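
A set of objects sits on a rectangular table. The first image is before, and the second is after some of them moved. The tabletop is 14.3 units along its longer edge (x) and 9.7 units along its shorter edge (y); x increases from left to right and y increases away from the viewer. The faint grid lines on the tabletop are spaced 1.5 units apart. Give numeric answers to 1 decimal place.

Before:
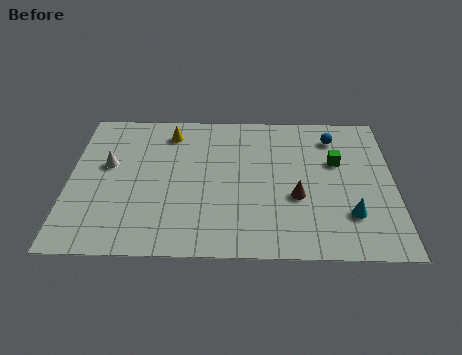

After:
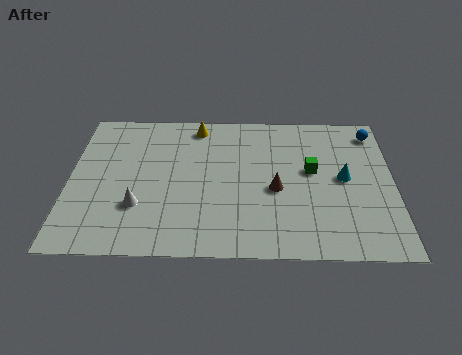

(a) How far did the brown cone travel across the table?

1.0

The brown cone moved from about (10.0, 3.7) to (9.1, 4.2), a distance of √(0.9² + 0.5²) ≈ 1.0.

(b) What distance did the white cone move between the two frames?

3.0

From (1.7, 5.7) to (3.1, 3.0), the white cone covered √(1.4² + 2.7²) ≈ 3.0 units.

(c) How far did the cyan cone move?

2.4

The cyan cone moved from about (12.3, 2.6) to (12.1, 5.0), a distance of √(0.2² + 2.4²) ≈ 2.4.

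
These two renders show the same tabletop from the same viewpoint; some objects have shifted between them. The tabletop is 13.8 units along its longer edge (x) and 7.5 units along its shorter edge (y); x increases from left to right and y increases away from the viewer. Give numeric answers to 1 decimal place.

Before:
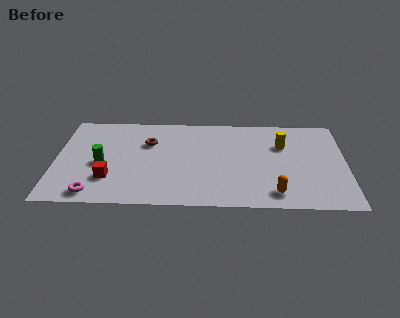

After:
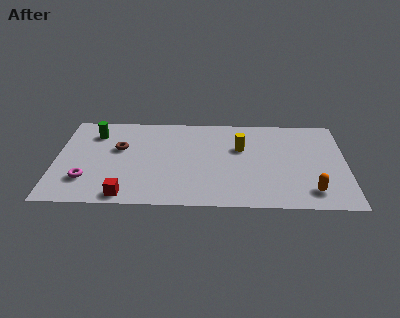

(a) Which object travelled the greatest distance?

the green cylinder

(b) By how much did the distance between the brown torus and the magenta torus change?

-1.9

They were about 4.9 units apart before and 3.0 after — 1.9 units closer together.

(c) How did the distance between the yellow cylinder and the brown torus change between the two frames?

-0.6

The distance was about 6.4 in the first image and 5.8 in the second, so they moved 0.6 units closer together.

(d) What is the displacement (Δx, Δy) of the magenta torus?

(-0.4, 1.1)

The magenta torus was at about (1.9, 0.9) and moved to about (1.5, 2.0).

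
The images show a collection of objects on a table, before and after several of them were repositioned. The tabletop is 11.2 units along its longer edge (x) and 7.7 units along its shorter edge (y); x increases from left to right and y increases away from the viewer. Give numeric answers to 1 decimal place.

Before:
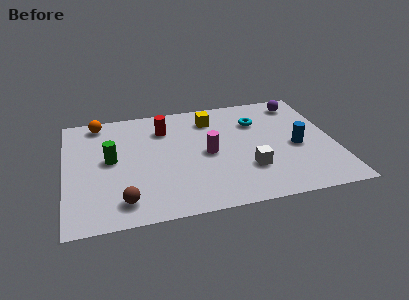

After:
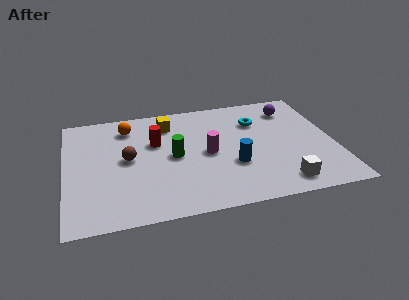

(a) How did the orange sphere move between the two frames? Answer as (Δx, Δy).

(1.2, -0.6)

The orange sphere started near (1.5, 6.8) and ended near (2.7, 6.2).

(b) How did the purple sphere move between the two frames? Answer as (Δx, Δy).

(-0.4, -0.4)

From the two frames, the purple sphere sits at roughly (10.0, 6.5) before and (9.6, 6.1) after.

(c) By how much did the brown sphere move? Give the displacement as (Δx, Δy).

(0.3, 2.7)

The brown sphere started near (2.3, 1.3) and ended near (2.6, 4.0).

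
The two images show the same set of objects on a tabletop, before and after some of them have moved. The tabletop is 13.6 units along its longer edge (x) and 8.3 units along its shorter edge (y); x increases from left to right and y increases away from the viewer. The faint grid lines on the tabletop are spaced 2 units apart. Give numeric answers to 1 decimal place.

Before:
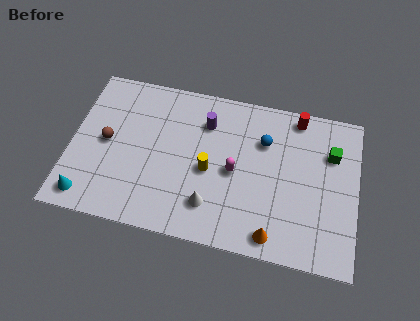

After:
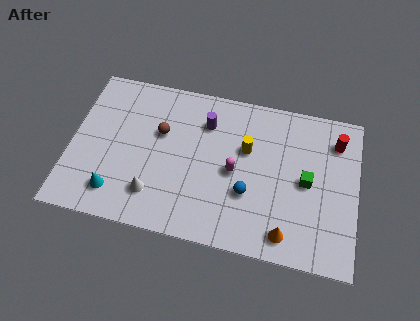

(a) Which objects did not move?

the magenta capsule and the purple cylinder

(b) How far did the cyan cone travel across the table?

1.4

The cyan cone moved from about (1.0, 1.1) to (2.3, 1.6), a distance of √(1.3² + 0.5²) ≈ 1.4.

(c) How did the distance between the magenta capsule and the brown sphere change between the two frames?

-2.3

Before: roughly 6.1 units apart; after: 3.8. That's 2.3 units closer together.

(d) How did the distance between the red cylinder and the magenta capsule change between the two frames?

+0.9

The distance was about 4.5 in the first image and 5.4 in the second, so they moved 0.9 units further apart.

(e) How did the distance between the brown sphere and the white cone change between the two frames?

-2.3

Before: roughly 5.6 units apart; after: 3.3. That's 2.3 units closer together.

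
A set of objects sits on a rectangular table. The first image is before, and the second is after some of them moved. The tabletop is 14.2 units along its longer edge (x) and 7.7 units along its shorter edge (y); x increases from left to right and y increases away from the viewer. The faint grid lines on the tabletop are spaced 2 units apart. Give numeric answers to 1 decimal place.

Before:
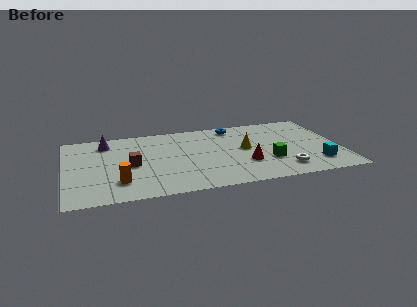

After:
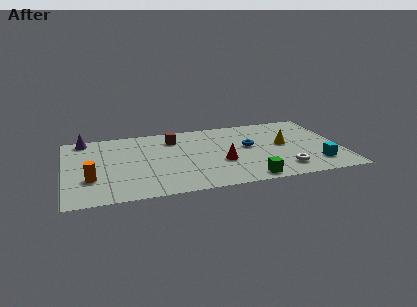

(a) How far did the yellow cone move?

2.0

The yellow cone was near (9.3, 4.1) before and (11.3, 4.1) after, so it travelled √(2.0² + 0.0²) ≈ 2.0 units.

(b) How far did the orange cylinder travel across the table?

1.5

The orange cylinder moved from about (2.7, 1.9) to (1.3, 2.5), a distance of √(1.4² + 0.6²) ≈ 1.5.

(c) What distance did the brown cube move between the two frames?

3.3

The brown cube moved from about (3.4, 3.6) to (5.7, 6.0), a distance of √(2.3² + 2.4²) ≈ 3.3.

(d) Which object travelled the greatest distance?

the brown cube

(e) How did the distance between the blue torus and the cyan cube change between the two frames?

-2.1

Before: roughly 6.3 units apart; after: 4.2. That's 2.1 units closer together.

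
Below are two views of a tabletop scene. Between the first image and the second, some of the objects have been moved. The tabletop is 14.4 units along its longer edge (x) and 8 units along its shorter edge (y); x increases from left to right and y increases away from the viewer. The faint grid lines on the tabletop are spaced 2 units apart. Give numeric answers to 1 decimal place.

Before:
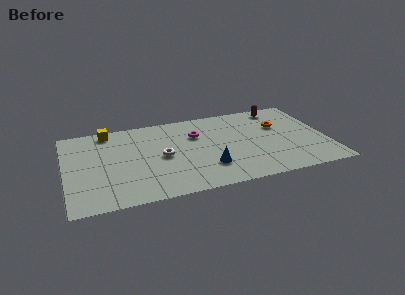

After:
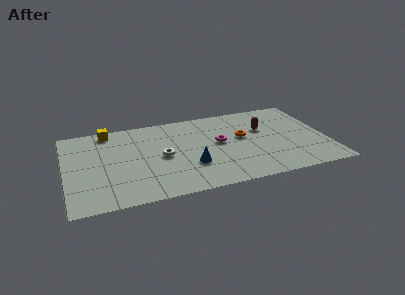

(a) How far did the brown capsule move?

2.2

The brown capsule was near (12.1, 7.0) before and (11.0, 5.1) after, so it travelled √(1.1² + 1.9²) ≈ 2.2 units.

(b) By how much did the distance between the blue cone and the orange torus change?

-1.6

Before: roughly 5.2 units apart; after: 3.6. That's 1.6 units closer together.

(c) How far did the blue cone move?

1.0

The blue cone moved from about (7.7, 2.2) to (6.8, 2.6), a distance of √(0.9² + 0.4²) ≈ 1.0.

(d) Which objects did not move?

the yellow cube and the white torus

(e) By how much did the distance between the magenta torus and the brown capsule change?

-2.4

The distance was about 5.0 in the first image and 2.6 in the second, so they moved 2.4 units closer together.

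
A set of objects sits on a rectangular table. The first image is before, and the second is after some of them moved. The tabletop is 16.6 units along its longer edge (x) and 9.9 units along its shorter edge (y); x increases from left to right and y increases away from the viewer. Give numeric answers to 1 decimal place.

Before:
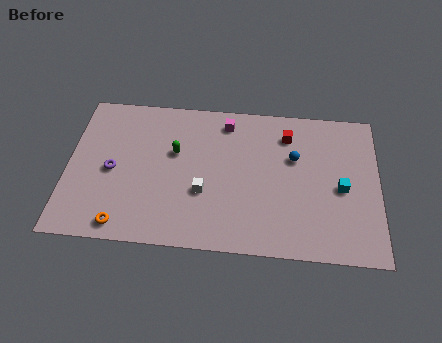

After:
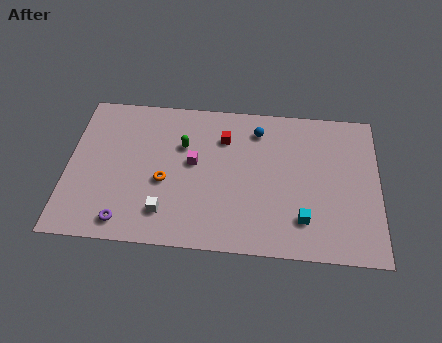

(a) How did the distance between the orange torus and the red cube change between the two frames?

-6.4

They were about 10.9 units apart before and 4.5 after — 6.4 units closer together.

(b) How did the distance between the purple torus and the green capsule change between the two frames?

+2.4

They were about 3.6 units apart before and 6.0 after — 2.4 units further apart.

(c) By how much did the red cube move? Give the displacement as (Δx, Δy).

(-3.4, -0.5)

The red cube was at about (11.7, 7.8) and moved to about (8.3, 7.3).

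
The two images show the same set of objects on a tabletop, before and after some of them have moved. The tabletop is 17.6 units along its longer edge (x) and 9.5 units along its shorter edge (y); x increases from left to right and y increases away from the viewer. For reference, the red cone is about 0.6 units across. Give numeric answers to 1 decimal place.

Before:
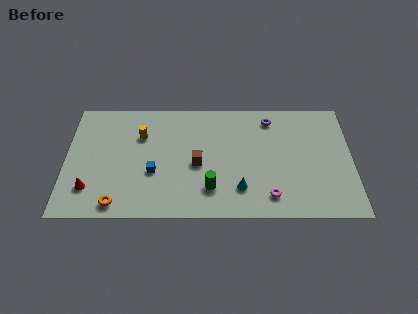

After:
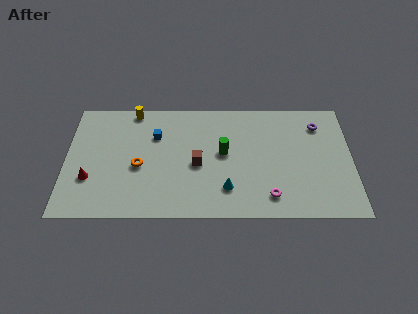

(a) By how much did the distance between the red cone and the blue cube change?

+1.2

The distance was about 4.1 in the first image and 5.3 in the second, so they moved 1.2 units further apart.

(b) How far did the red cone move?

0.8

From (1.5, 2.3) to (1.5, 3.1), the red cone covered √(0.0² + 0.8²) ≈ 0.8 units.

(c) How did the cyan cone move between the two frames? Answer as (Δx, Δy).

(-0.8, 0.0)

From the two frames, the cyan cone sits at roughly (10.7, 2.3) before and (9.9, 2.3) after.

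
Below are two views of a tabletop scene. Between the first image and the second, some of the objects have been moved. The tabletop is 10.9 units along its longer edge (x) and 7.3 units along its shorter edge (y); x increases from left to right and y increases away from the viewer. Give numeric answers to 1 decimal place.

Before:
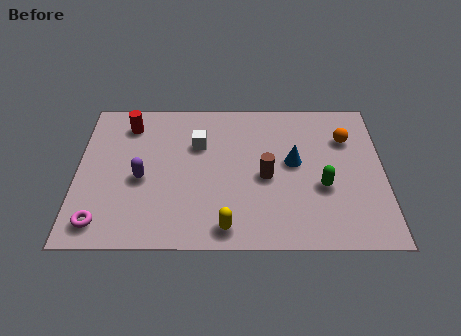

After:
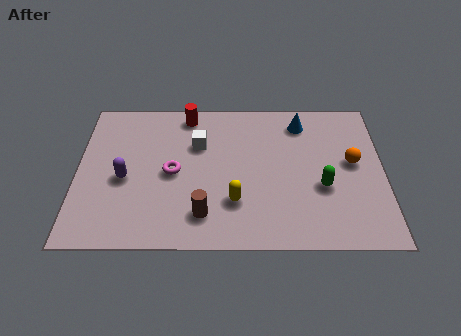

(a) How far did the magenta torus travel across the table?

3.5

The magenta torus was near (0.9, 1.1) before and (3.4, 3.5) after, so it travelled √(2.5² + 2.4²) ≈ 3.5 units.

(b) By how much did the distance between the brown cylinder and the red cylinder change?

-0.6

The distance was about 5.5 in the first image and 4.9 in the second, so they moved 0.6 units closer together.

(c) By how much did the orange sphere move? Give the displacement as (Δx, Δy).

(0.2, -1.2)

The orange sphere was at about (9.6, 5.2) and moved to about (9.8, 4.0).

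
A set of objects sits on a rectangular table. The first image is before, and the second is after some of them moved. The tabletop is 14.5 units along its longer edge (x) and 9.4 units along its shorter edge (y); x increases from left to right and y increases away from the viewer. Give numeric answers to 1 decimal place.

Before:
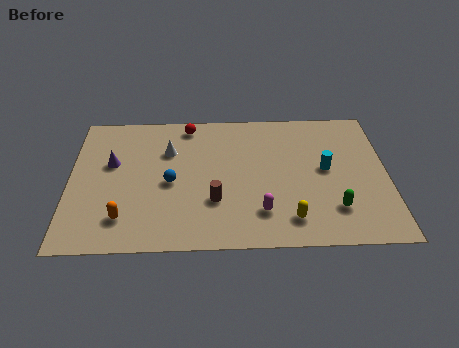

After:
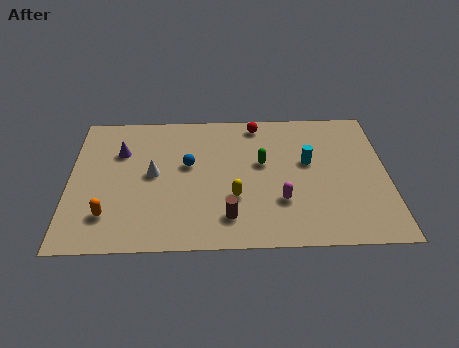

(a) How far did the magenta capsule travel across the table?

1.1

From (8.7, 2.2) to (9.6, 2.9), the magenta capsule covered √(0.9² + 0.7²) ≈ 1.1 units.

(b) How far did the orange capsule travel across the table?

0.7

The orange capsule was near (2.5, 2.0) before and (1.8, 2.2) after, so it travelled √(0.7² + 0.2²) ≈ 0.7 units.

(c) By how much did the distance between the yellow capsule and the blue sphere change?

-2.9

The distance was about 6.0 in the first image and 3.1 in the second, so they moved 2.9 units closer together.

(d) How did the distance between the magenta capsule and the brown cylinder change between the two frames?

+0.4

The distance was about 2.2 in the first image and 2.6 in the second, so they moved 0.4 units further apart.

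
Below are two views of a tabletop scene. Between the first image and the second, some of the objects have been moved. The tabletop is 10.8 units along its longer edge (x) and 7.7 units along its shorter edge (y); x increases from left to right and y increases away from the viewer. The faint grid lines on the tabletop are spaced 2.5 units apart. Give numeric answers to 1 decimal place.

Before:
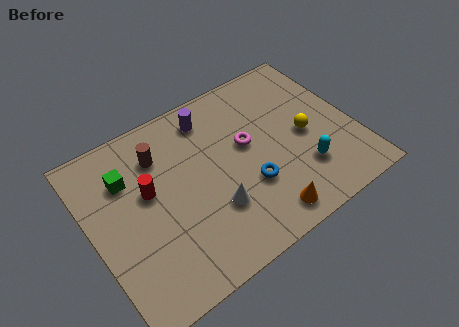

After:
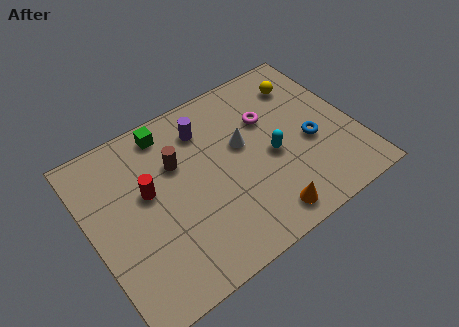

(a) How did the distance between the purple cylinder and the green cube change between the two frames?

-2.1

The distance was about 3.7 in the first image and 1.6 in the second, so they moved 2.1 units closer together.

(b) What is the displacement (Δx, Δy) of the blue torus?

(2.7, 0.6)

The blue torus was at about (6.2, 2.6) and moved to about (8.9, 3.2).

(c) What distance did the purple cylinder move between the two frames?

0.5

The purple cylinder was near (5.3, 6.4) before and (5.0, 6.0) after, so it travelled √(0.3² + 0.4²) ≈ 0.5 units.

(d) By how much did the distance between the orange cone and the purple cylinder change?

-0.3

The distance was about 5.5 in the first image and 5.2 in the second, so they moved 0.3 units closer together.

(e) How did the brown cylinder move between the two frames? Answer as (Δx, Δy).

(0.6, -0.7)

From the two frames, the brown cylinder sits at roughly (3.1, 5.8) before and (3.7, 5.1) after.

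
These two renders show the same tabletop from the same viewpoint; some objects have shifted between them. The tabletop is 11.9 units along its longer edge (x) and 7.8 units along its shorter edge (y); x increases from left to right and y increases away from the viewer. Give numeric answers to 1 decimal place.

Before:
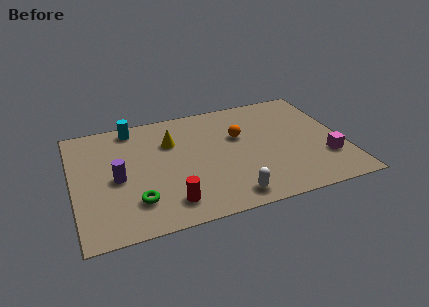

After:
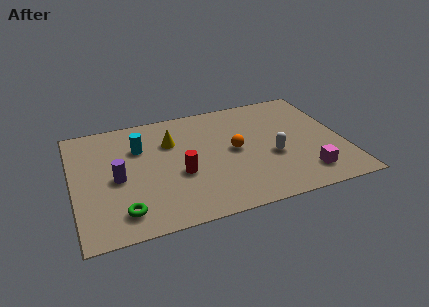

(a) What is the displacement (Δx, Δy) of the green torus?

(-0.6, -0.5)

The green torus started near (2.6, 1.9) and ended near (2.0, 1.4).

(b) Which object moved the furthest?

the white capsule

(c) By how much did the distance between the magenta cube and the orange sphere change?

-0.6

The distance was about 4.4 in the first image and 3.8 in the second, so they moved 0.6 units closer together.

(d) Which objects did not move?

the purple cylinder and the yellow cone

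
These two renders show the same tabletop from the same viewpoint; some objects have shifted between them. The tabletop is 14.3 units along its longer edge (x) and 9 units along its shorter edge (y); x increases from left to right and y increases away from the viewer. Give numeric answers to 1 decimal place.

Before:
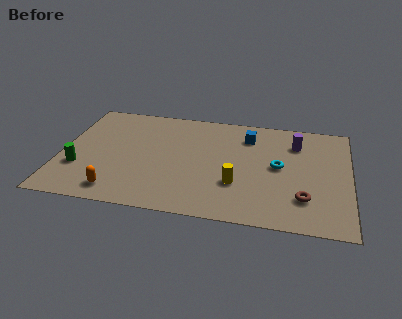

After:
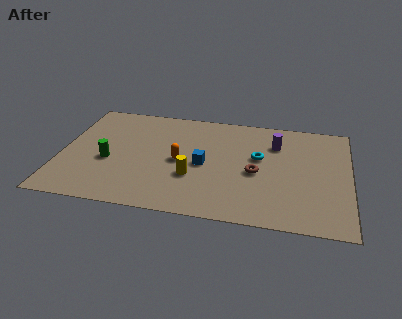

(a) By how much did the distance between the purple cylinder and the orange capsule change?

-5.0

Before: roughly 10.2 units apart; after: 5.2. That's 5.0 units closer together.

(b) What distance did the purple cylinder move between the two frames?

1.0

The purple cylinder moved from about (11.6, 6.8) to (10.6, 6.6), a distance of √(1.0² + 0.2²) ≈ 1.0.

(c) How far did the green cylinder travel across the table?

1.6

The green cylinder moved from about (1.0, 2.9) to (2.4, 3.7), a distance of √(1.4² + 0.8²) ≈ 1.6.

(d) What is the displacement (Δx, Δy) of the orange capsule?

(2.9, 3.0)

The orange capsule started near (3.0, 1.3) and ended near (5.9, 4.3).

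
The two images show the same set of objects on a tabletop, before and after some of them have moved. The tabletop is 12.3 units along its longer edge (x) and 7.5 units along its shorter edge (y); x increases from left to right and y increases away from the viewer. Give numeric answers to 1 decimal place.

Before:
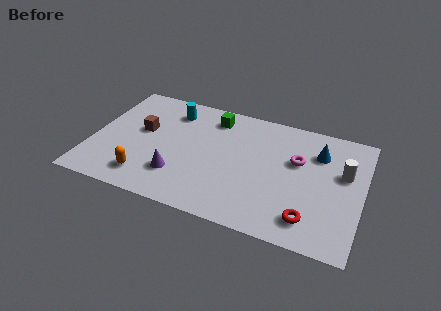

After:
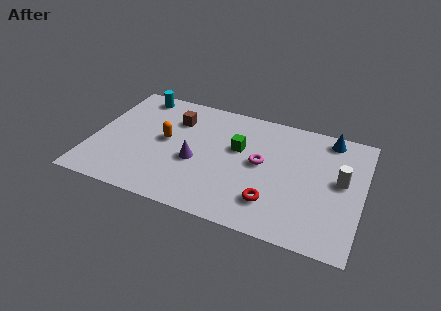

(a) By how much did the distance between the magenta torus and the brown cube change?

-2.7

Before: roughly 7.1 units apart; after: 4.4. That's 2.7 units closer together.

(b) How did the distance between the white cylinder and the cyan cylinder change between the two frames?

+1.8

They were about 8.1 units apart before and 9.9 after — 1.8 units further apart.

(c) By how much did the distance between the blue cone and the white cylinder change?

+1.1

The distance was about 1.5 in the first image and 2.6 in the second, so they moved 1.1 units further apart.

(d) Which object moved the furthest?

the orange capsule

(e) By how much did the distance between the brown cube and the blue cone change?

-1.0

The distance was about 8.1 in the first image and 7.1 in the second, so they moved 1.0 units closer together.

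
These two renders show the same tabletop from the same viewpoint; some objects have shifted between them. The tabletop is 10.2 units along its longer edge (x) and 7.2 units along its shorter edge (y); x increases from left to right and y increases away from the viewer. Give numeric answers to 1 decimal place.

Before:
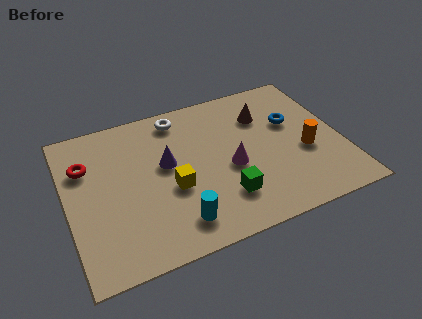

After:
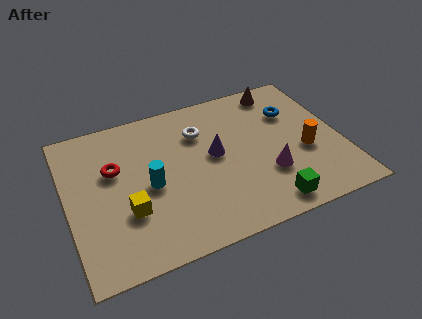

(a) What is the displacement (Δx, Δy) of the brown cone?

(0.8, 1.1)

From the two frames, the brown cone sits at roughly (7.5, 5.2) before and (8.3, 6.3) after.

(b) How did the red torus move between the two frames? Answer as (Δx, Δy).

(1.0, -0.5)

From the two frames, the red torus sits at roughly (0.8, 5.0) before and (1.8, 4.5) after.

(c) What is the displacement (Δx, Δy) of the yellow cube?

(-1.7, -0.5)

From the two frames, the yellow cube sits at roughly (3.8, 2.9) before and (2.1, 2.4) after.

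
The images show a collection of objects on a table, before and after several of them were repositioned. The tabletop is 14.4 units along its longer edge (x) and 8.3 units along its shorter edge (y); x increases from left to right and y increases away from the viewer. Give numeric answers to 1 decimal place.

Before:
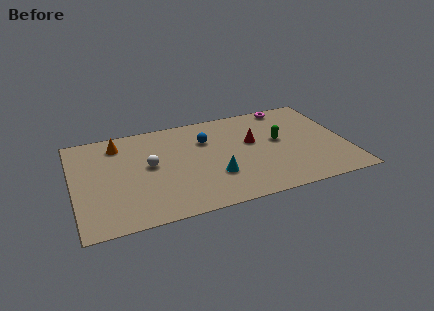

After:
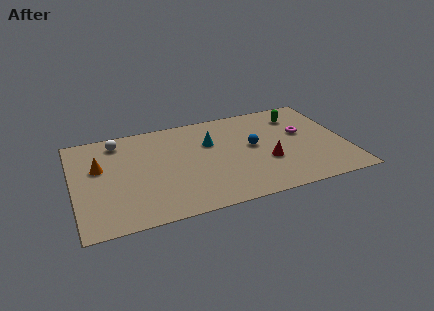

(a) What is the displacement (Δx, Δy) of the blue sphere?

(2.4, -1.3)

The blue sphere started near (7.1, 5.8) and ended near (9.5, 4.5).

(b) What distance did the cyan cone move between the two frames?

2.9

From (7.3, 2.6) to (7.3, 5.5), the cyan cone covered √(0.0² + 2.9²) ≈ 2.9 units.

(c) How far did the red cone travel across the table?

2.0

From (9.5, 4.9) to (10.1, 3.0), the red cone covered √(0.6² + 1.9²) ≈ 2.0 units.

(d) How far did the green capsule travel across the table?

2.2

The green capsule moved from about (10.9, 4.6) to (12.1, 6.5), a distance of √(1.2² + 1.9²) ≈ 2.2.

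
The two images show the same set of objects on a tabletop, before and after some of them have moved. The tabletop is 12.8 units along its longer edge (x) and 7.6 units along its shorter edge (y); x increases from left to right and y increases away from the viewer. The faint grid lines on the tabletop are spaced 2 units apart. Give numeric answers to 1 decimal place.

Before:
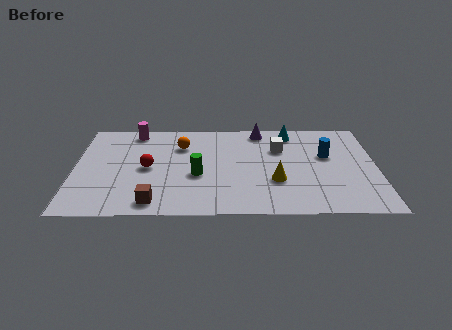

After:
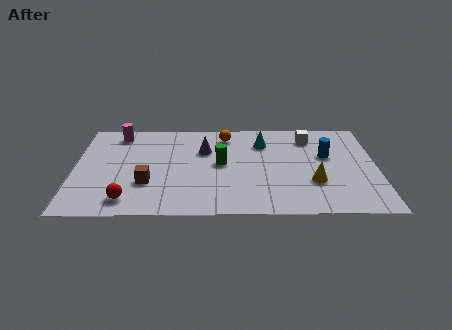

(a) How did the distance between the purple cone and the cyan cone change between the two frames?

+1.3

The distance was about 1.3 in the first image and 2.6 in the second, so they moved 1.3 units further apart.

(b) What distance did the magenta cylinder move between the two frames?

0.7

From (2.5, 6.7) to (1.8, 6.5), the magenta cylinder covered √(0.7² + 0.2²) ≈ 0.7 units.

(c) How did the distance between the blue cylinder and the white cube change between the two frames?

-0.4

They were about 2.1 units apart before and 1.7 after — 0.4 units closer together.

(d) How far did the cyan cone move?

1.4

From (9.2, 6.5) to (8.0, 5.7), the cyan cone covered √(1.2² + 0.8²) ≈ 1.4 units.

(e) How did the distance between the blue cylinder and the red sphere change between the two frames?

+1.4

The distance was about 7.7 in the first image and 9.1 in the second, so they moved 1.4 units further apart.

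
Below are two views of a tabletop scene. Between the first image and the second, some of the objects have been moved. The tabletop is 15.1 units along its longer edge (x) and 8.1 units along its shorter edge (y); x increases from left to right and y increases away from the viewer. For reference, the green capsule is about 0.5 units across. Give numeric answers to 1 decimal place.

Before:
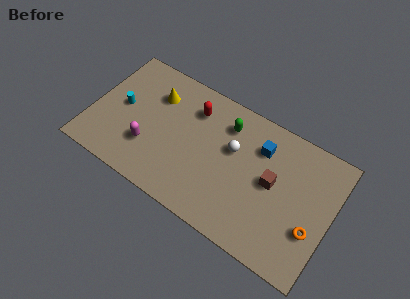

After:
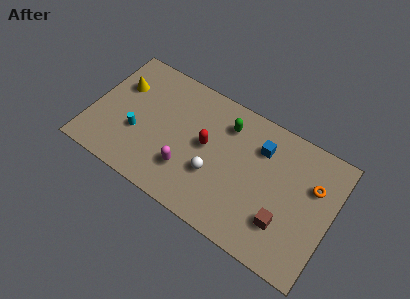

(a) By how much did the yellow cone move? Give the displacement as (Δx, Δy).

(-2.2, -0.4)

The yellow cone was at about (3.7, 5.9) and moved to about (1.5, 5.5).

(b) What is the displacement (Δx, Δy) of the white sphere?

(-0.9, -2.1)

The white sphere was at about (8.8, 5.0) and moved to about (7.9, 2.9).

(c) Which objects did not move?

the blue cube and the green capsule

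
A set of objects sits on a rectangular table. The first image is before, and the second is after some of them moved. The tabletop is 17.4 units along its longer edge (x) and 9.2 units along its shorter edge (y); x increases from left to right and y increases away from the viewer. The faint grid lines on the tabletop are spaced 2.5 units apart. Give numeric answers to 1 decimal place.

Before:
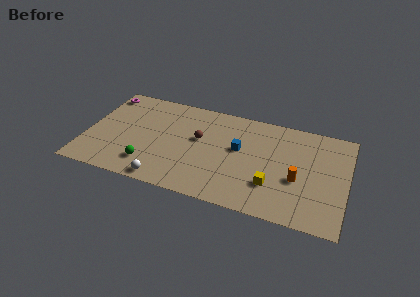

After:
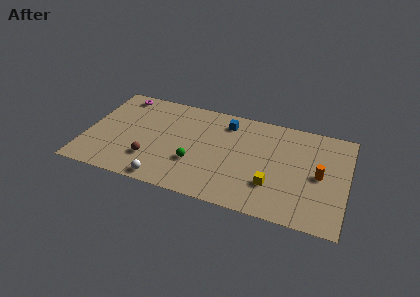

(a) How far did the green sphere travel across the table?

3.2

From (4.4, 2.0) to (7.4, 3.1), the green sphere covered √(3.0² + 1.1²) ≈ 3.2 units.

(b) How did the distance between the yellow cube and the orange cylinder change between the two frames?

+1.6

They were about 1.9 units apart before and 3.5 after — 1.6 units further apart.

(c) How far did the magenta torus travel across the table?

1.1

The magenta torus moved from about (0.8, 7.9) to (1.9, 8.1), a distance of √(1.1² + 0.2²) ≈ 1.1.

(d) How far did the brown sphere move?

4.2

The brown sphere was near (7.5, 5.4) before and (4.5, 2.5) after, so it travelled √(3.0² + 2.9²) ≈ 4.2 units.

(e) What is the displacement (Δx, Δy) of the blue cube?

(-1.0, 2.2)

From the two frames, the blue cube sits at roughly (10.2, 5.3) before and (9.2, 7.5) after.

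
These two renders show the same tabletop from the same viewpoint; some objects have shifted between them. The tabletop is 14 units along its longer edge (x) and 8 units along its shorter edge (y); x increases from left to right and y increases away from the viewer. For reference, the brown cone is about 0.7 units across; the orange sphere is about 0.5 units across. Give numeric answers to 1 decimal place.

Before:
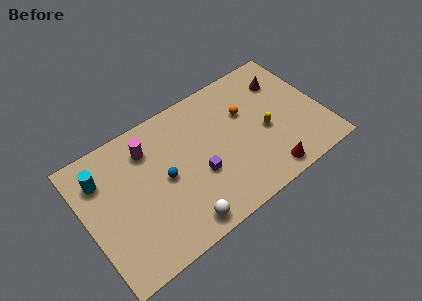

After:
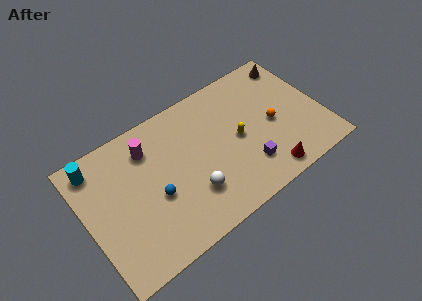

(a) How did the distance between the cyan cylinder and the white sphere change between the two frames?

+0.4

Before: roughly 6.3 units apart; after: 6.7. That's 0.4 units further apart.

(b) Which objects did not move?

the magenta cylinder and the red cone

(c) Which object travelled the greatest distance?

the purple cube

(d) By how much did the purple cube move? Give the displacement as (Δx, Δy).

(2.7, -1.1)

The purple cube was at about (6.5, 3.1) and moved to about (9.2, 2.0).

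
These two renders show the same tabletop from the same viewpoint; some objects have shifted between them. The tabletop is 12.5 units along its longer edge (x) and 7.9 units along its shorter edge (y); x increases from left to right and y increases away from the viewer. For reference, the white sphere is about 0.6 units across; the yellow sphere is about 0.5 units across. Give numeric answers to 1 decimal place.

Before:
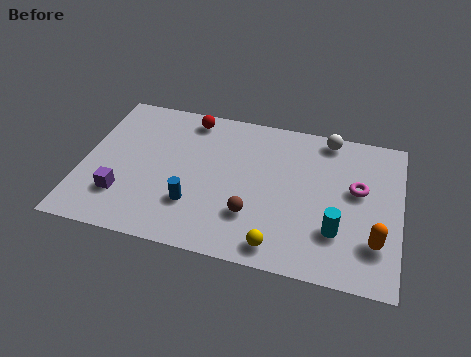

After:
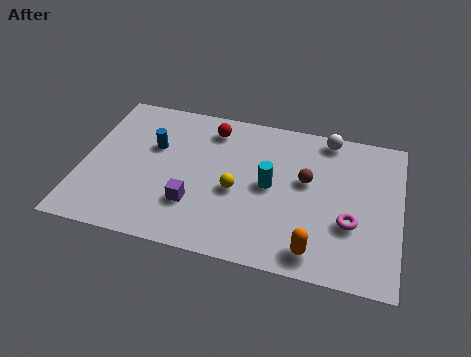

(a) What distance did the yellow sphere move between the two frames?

3.0

The yellow sphere moved from about (7.9, 1.0) to (6.1, 3.4), a distance of √(1.8² + 2.4²) ≈ 3.0.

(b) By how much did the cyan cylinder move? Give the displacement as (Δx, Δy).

(-2.7, 1.7)

The cyan cylinder was at about (10.1, 2.3) and moved to about (7.4, 4.0).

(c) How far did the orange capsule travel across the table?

2.5

The orange capsule moved from about (11.6, 2.1) to (9.3, 1.1), a distance of √(2.3² + 1.0²) ≈ 2.5.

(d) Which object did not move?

the white sphere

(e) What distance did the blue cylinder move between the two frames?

3.2

The blue cylinder moved from about (4.5, 2.3) to (2.7, 5.0), a distance of √(1.8² + 2.7²) ≈ 3.2.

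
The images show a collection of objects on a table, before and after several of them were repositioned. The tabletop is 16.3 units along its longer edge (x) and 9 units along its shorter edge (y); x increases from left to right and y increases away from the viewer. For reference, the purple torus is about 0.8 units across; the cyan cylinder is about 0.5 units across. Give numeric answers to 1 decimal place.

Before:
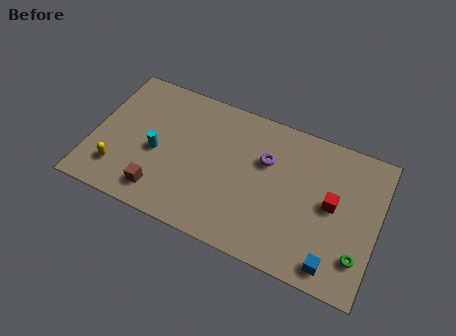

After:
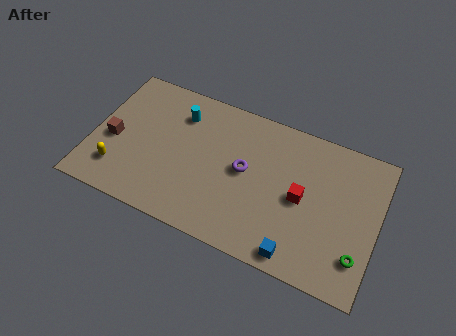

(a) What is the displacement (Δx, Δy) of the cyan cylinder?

(1.0, 2.9)

The cyan cylinder was at about (3.7, 4.0) and moved to about (4.7, 6.9).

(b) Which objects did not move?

the yellow capsule and the green torus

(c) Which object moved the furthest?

the brown cube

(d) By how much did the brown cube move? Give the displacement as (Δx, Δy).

(-3.0, 2.3)

From the two frames, the brown cube sits at roughly (4.2, 1.6) before and (1.2, 3.9) after.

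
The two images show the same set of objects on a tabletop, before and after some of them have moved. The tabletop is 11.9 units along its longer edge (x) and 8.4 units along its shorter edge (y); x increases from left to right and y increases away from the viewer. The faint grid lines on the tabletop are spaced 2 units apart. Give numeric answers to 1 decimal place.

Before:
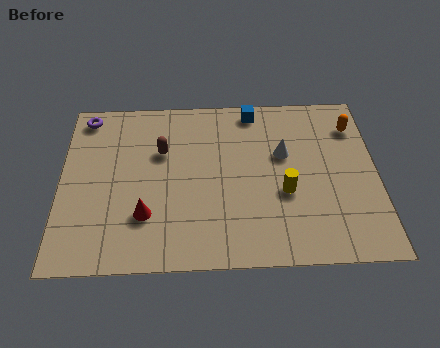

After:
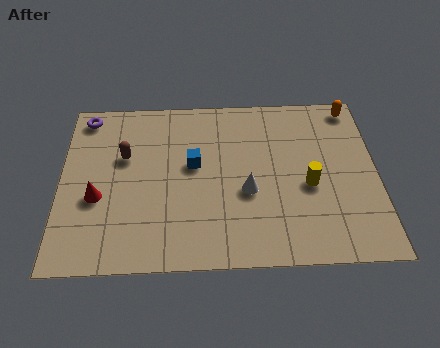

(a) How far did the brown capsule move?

1.4

From (3.8, 5.5) to (2.4, 5.3), the brown capsule covered √(1.4² + 0.2²) ≈ 1.4 units.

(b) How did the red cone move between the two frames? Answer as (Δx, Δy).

(-1.8, 0.9)

From the two frames, the red cone sits at roughly (3.2, 2.4) before and (1.4, 3.3) after.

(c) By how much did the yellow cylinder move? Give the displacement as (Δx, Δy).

(0.9, 0.3)

The yellow cylinder was at about (8.4, 3.3) and moved to about (9.3, 3.6).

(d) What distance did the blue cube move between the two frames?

3.5

From (7.3, 7.5) to (5.0, 4.8), the blue cube covered √(2.3² + 2.7²) ≈ 3.5 units.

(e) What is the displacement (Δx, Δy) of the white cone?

(-1.4, -1.8)

The white cone started near (8.4, 5.2) and ended near (7.0, 3.4).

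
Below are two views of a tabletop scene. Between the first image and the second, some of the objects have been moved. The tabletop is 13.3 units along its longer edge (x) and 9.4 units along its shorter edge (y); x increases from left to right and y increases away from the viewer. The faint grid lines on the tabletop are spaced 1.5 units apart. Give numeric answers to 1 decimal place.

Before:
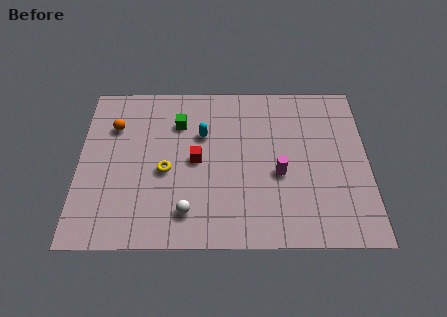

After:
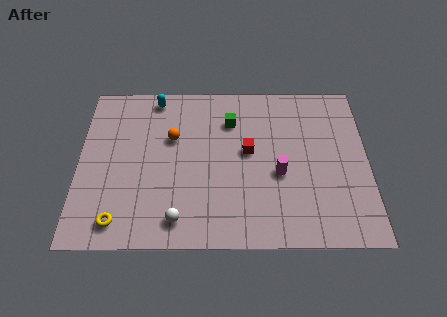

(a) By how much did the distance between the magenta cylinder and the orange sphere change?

-2.8

They were about 8.1 units apart before and 5.3 after — 2.8 units closer together.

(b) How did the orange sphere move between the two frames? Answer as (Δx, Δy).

(2.7, -0.7)

The orange sphere was at about (1.6, 6.7) and moved to about (4.3, 6.0).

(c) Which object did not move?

the magenta cylinder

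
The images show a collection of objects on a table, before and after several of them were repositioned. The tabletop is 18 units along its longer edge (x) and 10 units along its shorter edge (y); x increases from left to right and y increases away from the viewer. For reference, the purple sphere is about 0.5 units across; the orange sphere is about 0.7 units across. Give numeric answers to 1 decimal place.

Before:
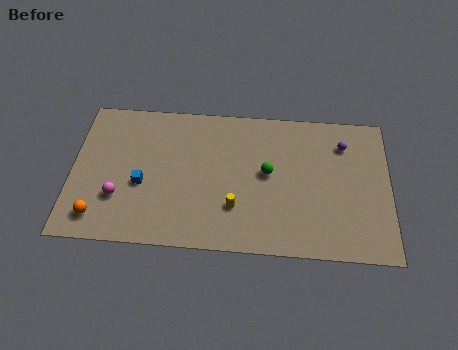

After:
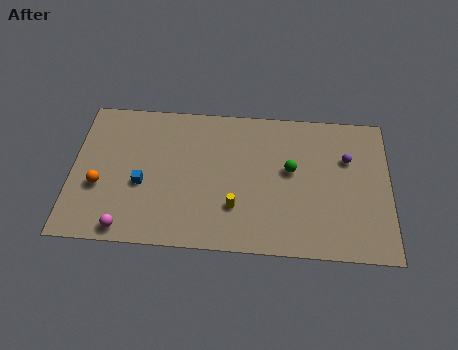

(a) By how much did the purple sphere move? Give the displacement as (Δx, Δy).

(0.2, -1.0)

The purple sphere started near (15.4, 7.7) and ended near (15.6, 6.7).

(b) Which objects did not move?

the yellow cylinder and the blue cube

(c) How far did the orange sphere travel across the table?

2.1

The orange sphere moved from about (1.6, 1.7) to (1.6, 3.8), a distance of √(0.0² + 2.1²) ≈ 2.1.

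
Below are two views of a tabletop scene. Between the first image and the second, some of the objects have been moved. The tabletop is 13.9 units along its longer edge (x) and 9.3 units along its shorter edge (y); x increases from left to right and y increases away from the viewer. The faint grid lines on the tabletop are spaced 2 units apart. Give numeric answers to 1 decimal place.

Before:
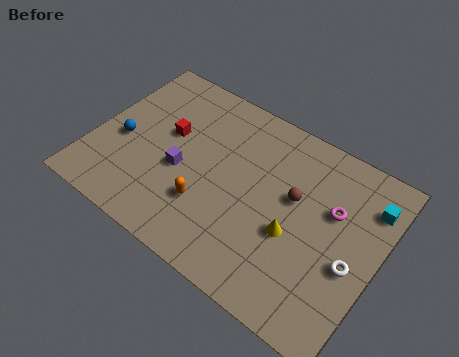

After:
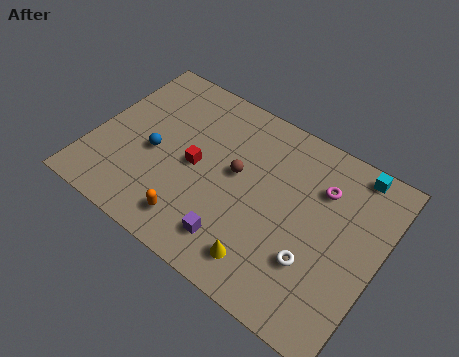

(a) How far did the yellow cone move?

2.3

The yellow cone moved from about (10.0, 3.7) to (9.0, 1.6), a distance of √(1.0² + 2.1²) ≈ 2.3.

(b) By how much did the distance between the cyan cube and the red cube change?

-1.7

The distance was about 9.8 in the first image and 8.1 in the second, so they moved 1.7 units closer together.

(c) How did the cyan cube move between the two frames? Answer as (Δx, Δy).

(-1.0, 1.3)

From the two frames, the cyan cube sits at roughly (13.1, 7.1) before and (12.1, 8.4) after.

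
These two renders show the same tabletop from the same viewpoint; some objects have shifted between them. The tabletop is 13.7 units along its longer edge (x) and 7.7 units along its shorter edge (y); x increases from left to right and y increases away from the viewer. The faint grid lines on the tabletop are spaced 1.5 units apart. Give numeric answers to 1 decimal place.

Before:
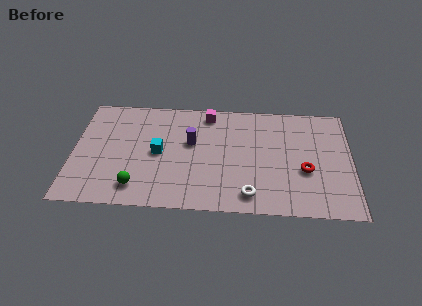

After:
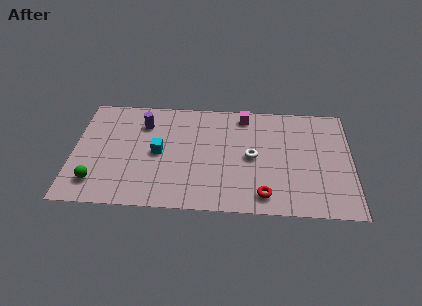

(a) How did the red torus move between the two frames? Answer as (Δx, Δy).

(-2.0, -1.8)

From the two frames, the red torus sits at roughly (11.4, 3.0) before and (9.4, 1.2) after.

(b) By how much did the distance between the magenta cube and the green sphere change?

+2.5

They were about 6.3 units apart before and 8.8 after — 2.5 units further apart.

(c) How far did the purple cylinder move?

2.7

The purple cylinder moved from about (5.8, 4.6) to (3.4, 5.8), a distance of √(2.4² + 1.2²) ≈ 2.7.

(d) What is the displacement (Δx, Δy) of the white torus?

(0.1, 2.6)

The white torus was at about (8.7, 1.2) and moved to about (8.8, 3.8).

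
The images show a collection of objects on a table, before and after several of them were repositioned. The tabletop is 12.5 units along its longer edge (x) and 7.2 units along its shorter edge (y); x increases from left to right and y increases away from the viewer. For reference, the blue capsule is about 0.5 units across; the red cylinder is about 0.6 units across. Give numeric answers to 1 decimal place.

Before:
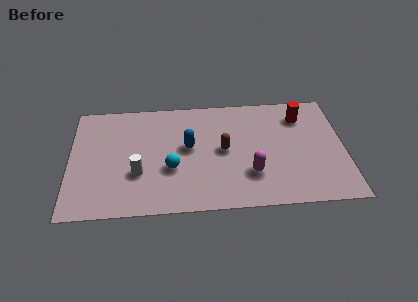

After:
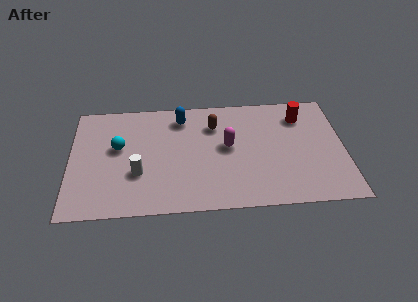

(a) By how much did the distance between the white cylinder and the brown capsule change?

+0.4

The distance was about 4.1 in the first image and 4.5 in the second, so they moved 0.4 units further apart.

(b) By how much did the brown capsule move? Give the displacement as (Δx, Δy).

(-0.4, 1.6)

The brown capsule was at about (7.0, 3.7) and moved to about (6.6, 5.3).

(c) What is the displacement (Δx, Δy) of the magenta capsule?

(-1.0, 1.8)

From the two frames, the magenta capsule sits at roughly (8.2, 2.1) before and (7.2, 3.9) after.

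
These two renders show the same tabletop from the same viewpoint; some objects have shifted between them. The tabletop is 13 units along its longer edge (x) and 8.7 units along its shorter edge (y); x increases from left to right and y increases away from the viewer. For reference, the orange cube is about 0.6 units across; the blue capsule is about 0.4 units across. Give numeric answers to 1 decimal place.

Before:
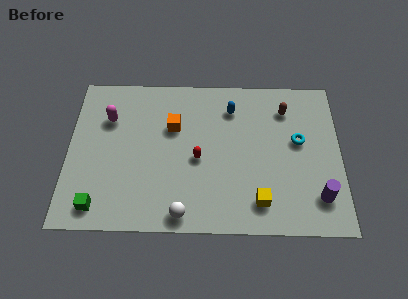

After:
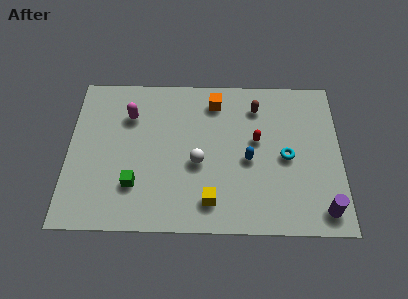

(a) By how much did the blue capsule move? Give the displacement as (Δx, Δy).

(0.8, -2.9)

The blue capsule was at about (7.8, 6.8) and moved to about (8.6, 3.9).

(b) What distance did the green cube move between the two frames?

2.1

From (1.5, 1.2) to (3.2, 2.4), the green cube covered √(1.7² + 1.2²) ≈ 2.1 units.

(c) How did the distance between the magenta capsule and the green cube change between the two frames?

-1.0

The distance was about 4.9 in the first image and 3.9 in the second, so they moved 1.0 units closer together.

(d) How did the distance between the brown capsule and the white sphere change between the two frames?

-3.4

The distance was about 7.7 in the first image and 4.3 in the second, so they moved 3.4 units closer together.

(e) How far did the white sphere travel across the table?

2.9

The white sphere moved from about (5.5, 0.9) to (6.2, 3.7), a distance of √(0.7² + 2.8²) ≈ 2.9.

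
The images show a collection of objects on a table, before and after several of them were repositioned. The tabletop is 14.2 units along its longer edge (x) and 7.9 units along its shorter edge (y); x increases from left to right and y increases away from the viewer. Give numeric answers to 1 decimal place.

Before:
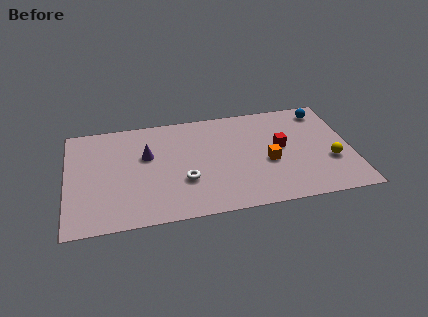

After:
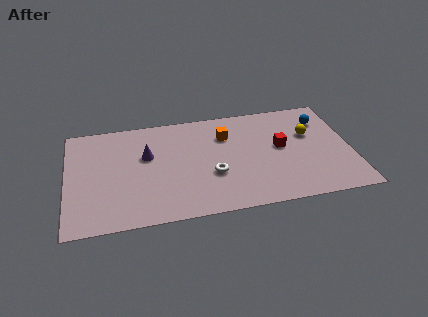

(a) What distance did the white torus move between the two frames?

1.4

The white torus was near (5.8, 2.7) before and (7.2, 2.9) after, so it travelled √(1.4² + 0.2²) ≈ 1.4 units.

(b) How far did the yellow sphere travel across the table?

2.4

The yellow sphere moved from about (13.1, 2.8) to (12.2, 5.0), a distance of √(0.9² + 2.2²) ≈ 2.4.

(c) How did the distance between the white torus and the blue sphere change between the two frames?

-1.7

They were about 8.2 units apart before and 6.5 after — 1.7 units closer together.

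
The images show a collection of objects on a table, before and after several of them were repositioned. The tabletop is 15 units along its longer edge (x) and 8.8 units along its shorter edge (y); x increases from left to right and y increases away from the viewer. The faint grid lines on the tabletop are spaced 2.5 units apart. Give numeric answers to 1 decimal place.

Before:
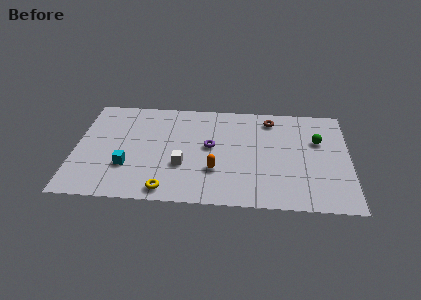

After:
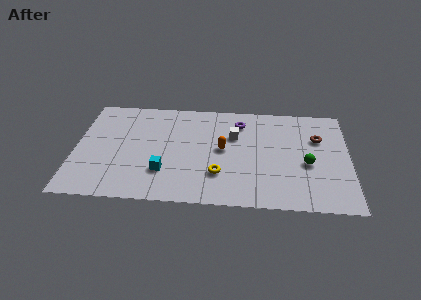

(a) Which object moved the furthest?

the white cube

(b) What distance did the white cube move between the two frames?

3.9

From (5.9, 3.1) to (8.7, 5.8), the white cube covered √(2.8² + 2.7²) ≈ 3.9 units.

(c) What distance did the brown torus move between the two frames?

3.0

The brown torus was near (10.7, 7.4) before and (13.3, 5.9) after, so it travelled √(2.6² + 1.5²) ≈ 3.0 units.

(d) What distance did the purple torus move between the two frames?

2.7

The purple torus was near (7.4, 4.8) before and (9.0, 7.0) after, so it travelled √(1.6² + 2.2²) ≈ 2.7 units.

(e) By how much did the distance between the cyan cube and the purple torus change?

+1.2

They were about 4.9 units apart before and 6.1 after — 1.2 units further apart.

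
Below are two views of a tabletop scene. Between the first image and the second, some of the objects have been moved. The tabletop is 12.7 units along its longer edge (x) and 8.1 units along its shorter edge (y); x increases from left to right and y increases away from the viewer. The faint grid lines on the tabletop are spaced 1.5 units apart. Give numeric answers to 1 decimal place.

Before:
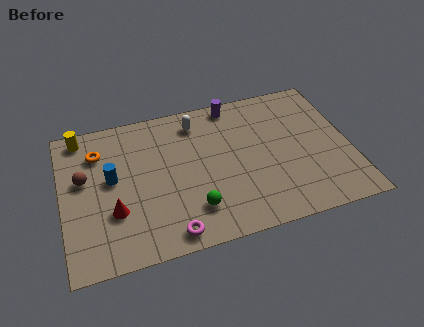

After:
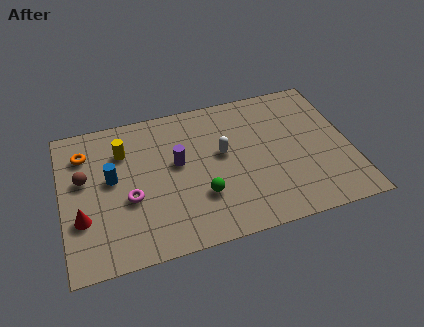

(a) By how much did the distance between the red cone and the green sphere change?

+1.7

The distance was about 3.5 in the first image and 5.2 in the second, so they moved 1.7 units further apart.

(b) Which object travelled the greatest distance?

the purple cylinder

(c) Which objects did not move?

the blue cylinder and the brown sphere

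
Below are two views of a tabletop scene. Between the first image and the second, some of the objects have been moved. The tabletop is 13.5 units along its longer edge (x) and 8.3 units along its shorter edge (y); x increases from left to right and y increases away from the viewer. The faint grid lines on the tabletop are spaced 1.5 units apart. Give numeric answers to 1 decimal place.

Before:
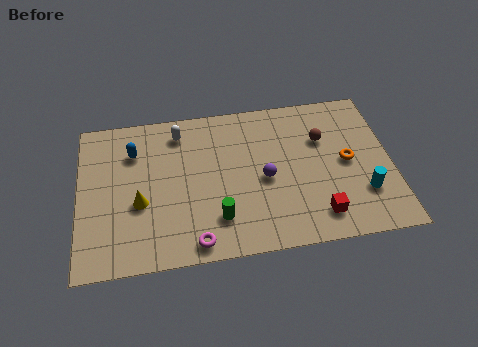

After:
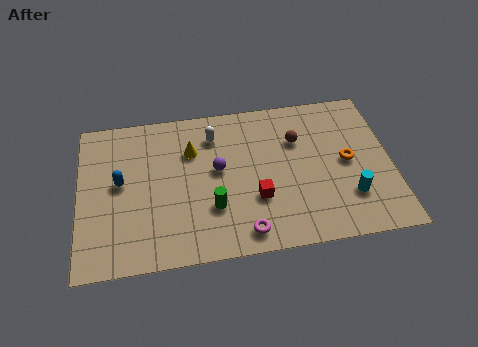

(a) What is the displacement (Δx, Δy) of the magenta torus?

(2.1, 0.2)

From the two frames, the magenta torus sits at roughly (4.9, 0.9) before and (7.0, 1.1) after.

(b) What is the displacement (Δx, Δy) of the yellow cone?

(2.3, 2.5)

From the two frames, the yellow cone sits at roughly (2.6, 3.3) before and (4.9, 5.8) after.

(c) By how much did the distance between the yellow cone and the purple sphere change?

-3.8

The distance was about 5.4 in the first image and 1.6 in the second, so they moved 3.8 units closer together.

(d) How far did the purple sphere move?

2.2

The purple sphere was near (8.0, 3.8) before and (6.0, 4.6) after, so it travelled √(2.0² + 0.8²) ≈ 2.2 units.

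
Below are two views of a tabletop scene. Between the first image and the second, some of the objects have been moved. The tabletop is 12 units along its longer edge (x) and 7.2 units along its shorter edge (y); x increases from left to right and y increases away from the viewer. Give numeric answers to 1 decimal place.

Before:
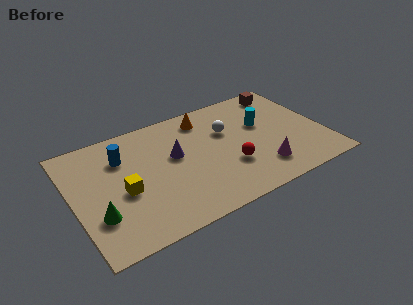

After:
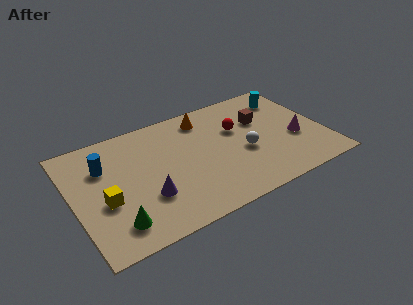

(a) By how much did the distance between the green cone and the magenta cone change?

+1.3

The distance was about 7.7 in the first image and 9.0 in the second, so they moved 1.3 units further apart.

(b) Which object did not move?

the orange cone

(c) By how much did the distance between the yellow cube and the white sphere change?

+1.3

They were about 5.4 units apart before and 6.7 after — 1.3 units further apart.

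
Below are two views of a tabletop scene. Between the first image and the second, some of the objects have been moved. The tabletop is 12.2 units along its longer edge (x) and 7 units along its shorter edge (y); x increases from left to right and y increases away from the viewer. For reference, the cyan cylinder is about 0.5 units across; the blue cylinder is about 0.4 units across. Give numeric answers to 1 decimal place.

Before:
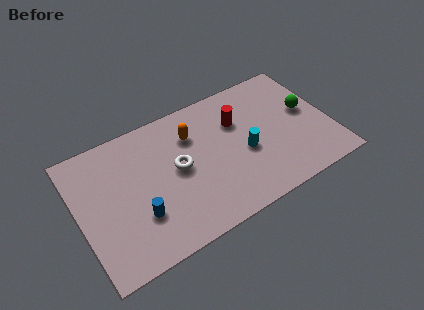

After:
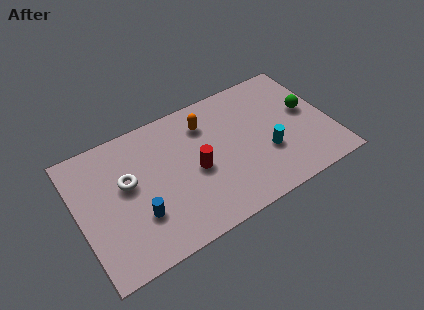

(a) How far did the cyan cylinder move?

1.1

The cyan cylinder was near (8.0, 3.0) before and (9.0, 2.5) after, so it travelled √(1.0² + 0.5²) ≈ 1.1 units.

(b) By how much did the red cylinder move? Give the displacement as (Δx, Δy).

(-2.3, -1.6)

From the two frames, the red cylinder sits at roughly (7.9, 4.8) before and (5.6, 3.2) after.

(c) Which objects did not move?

the blue cylinder and the green sphere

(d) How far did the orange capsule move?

0.8

The orange capsule was near (5.7, 5.1) before and (6.4, 5.4) after, so it travelled √(0.7² + 0.3²) ≈ 0.8 units.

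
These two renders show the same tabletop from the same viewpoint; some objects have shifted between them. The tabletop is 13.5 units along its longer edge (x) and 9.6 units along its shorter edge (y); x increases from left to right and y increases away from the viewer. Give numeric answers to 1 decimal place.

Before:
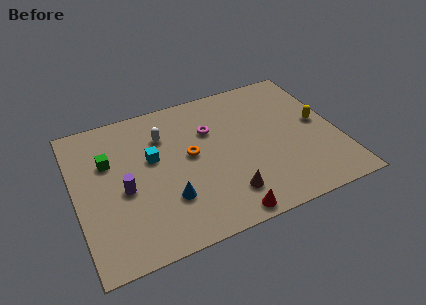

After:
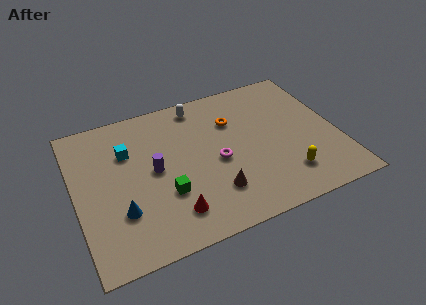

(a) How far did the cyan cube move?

1.5

The cyan cube moved from about (4.0, 5.7) to (2.8, 6.6), a distance of √(1.2² + 0.9²) ≈ 1.5.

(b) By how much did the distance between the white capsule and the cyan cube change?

+2.8

They were about 1.5 units apart before and 4.3 after — 2.8 units further apart.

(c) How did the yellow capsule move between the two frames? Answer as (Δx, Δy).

(-2.1, -2.9)

From the two frames, the yellow capsule sits at roughly (12.6, 5.0) before and (10.5, 2.1) after.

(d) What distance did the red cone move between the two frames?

2.8

From (7.2, 0.8) to (4.6, 1.9), the red cone covered √(2.6² + 1.1²) ≈ 2.8 units.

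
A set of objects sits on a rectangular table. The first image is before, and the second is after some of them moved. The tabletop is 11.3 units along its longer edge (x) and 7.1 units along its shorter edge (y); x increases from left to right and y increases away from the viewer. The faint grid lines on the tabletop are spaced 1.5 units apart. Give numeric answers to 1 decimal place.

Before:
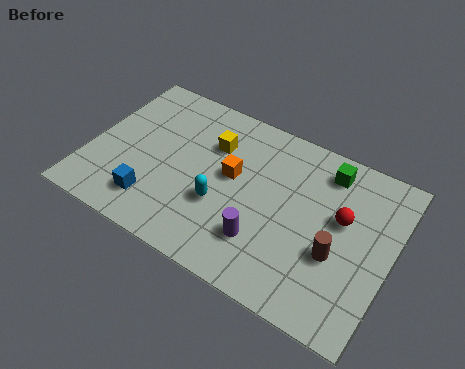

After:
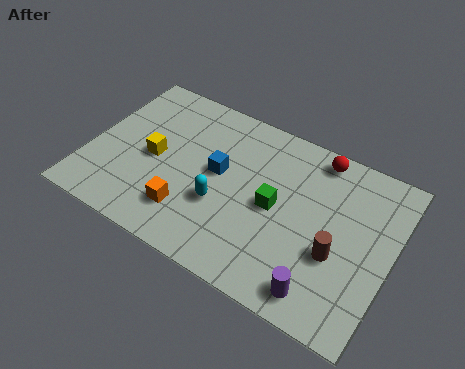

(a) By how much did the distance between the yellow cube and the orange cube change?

+1.0

The distance was about 1.3 in the first image and 2.3 in the second, so they moved 1.0 units further apart.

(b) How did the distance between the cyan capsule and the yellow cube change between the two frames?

+0.3

The distance was about 2.5 in the first image and 2.8 in the second, so they moved 0.3 units further apart.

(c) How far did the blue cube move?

3.2

From (2.7, 1.5) to (4.8, 3.9), the blue cube covered √(2.1² + 2.4²) ≈ 3.2 units.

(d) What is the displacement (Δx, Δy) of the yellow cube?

(-2.0, -1.6)

From the two frames, the yellow cube sits at roughly (4.4, 5.0) before and (2.4, 3.4) after.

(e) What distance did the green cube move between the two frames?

2.9

The green cube was near (8.6, 5.9) before and (7.0, 3.5) after, so it travelled √(1.6² + 2.4²) ≈ 2.9 units.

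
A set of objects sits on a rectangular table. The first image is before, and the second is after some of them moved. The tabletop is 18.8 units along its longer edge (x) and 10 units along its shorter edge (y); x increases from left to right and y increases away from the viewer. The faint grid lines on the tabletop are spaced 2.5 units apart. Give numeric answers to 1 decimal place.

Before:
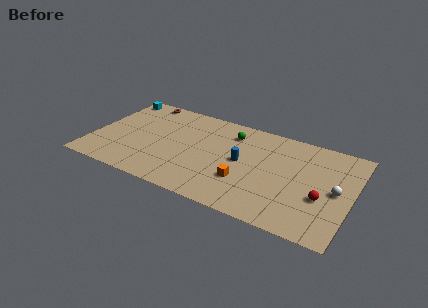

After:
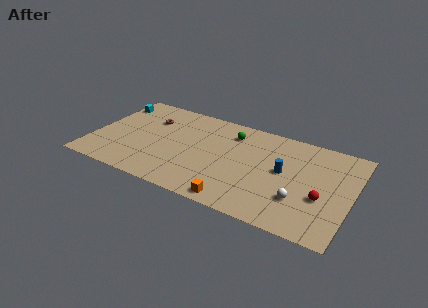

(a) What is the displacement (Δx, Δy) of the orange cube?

(-0.3, -2.2)

The orange cube was at about (11.3, 3.2) and moved to about (11.0, 1.0).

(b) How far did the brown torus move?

2.2

From (2.9, 9.1) to (3.8, 7.1), the brown torus covered √(0.9² + 2.0²) ≈ 2.2 units.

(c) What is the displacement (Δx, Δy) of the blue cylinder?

(3.0, 0.2)

The blue cylinder started near (10.9, 5.2) and ended near (13.9, 5.4).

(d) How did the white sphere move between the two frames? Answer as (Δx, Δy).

(-2.4, -1.9)

The white sphere started near (17.7, 4.9) and ended near (15.3, 3.0).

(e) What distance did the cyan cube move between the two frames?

0.8

From (1.0, 8.8) to (0.8, 8.0), the cyan cube covered √(0.2² + 0.8²) ≈ 0.8 units.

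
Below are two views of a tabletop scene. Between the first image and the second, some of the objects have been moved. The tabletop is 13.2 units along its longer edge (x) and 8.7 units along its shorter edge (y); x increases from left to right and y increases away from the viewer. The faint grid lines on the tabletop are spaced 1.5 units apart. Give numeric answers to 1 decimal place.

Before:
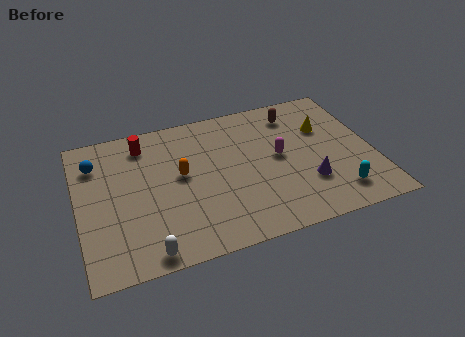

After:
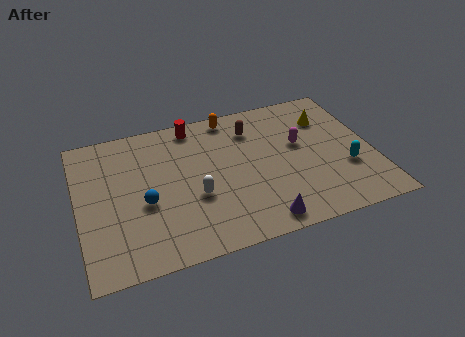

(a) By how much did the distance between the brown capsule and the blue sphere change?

-3.1

They were about 9.1 units apart before and 6.0 after — 3.1 units closer together.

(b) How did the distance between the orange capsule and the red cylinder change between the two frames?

-1.1

Before: roughly 2.8 units apart; after: 1.7. That's 1.1 units closer together.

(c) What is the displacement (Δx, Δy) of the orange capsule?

(2.5, 3.0)

The orange capsule started near (4.6, 4.8) and ended near (7.1, 7.8).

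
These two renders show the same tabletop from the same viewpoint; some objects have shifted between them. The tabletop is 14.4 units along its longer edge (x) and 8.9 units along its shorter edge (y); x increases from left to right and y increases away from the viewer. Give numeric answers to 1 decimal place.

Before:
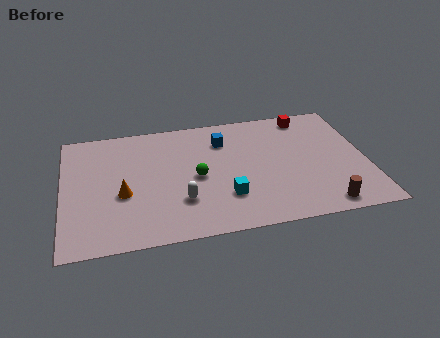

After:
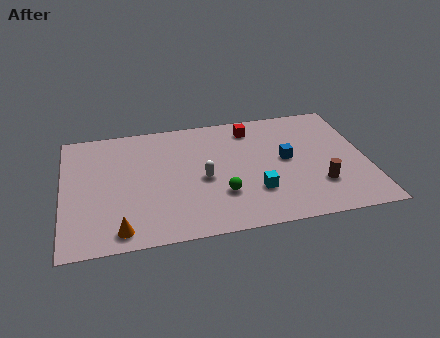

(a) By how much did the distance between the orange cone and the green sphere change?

+1.5

Before: roughly 3.6 units apart; after: 5.1. That's 1.5 units further apart.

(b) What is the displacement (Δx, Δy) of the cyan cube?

(1.4, 0.1)

The cyan cube was at about (7.6, 2.5) and moved to about (9.0, 2.6).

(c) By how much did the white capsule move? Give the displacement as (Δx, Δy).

(1.1, 1.4)

From the two frames, the white capsule sits at roughly (5.5, 2.6) before and (6.6, 4.0) after.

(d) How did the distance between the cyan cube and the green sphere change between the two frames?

-0.5

Before: roughly 2.1 units apart; after: 1.6. That's 0.5 units closer together.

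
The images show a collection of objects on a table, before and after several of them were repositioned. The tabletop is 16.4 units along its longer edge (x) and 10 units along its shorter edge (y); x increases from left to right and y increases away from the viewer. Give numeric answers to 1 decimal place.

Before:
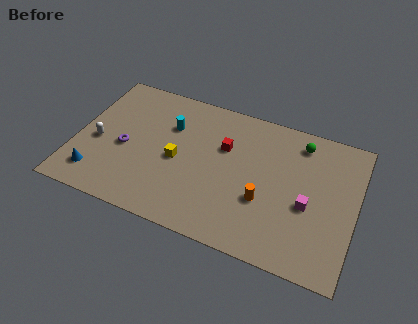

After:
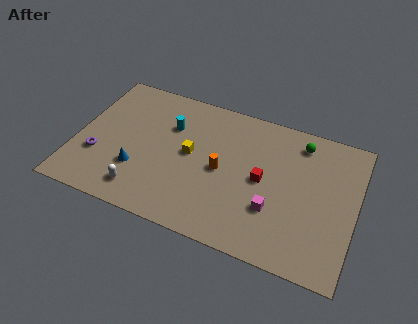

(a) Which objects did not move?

the cyan cylinder and the green sphere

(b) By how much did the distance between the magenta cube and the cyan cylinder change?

-1.3

They were about 8.8 units apart before and 7.5 after — 1.3 units closer together.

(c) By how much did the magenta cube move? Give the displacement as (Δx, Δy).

(-1.9, -1.0)

The magenta cube started near (13.7, 4.2) and ended near (11.8, 3.2).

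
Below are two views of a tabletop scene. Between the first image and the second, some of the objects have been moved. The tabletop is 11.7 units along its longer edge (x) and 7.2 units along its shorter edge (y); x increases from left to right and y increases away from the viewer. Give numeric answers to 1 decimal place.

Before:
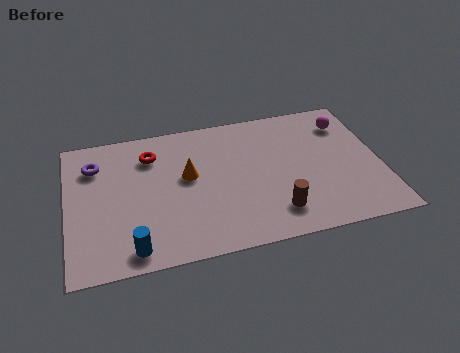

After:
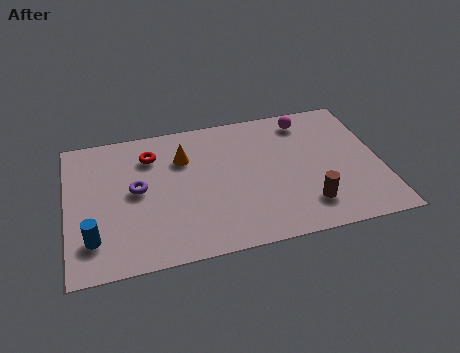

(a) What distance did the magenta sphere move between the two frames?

1.6

The magenta sphere was near (10.6, 5.6) before and (9.1, 6.1) after, so it travelled √(1.5² + 0.5²) ≈ 1.6 units.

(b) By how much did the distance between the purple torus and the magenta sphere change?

-2.6

The distance was about 9.5 in the first image and 6.9 in the second, so they moved 2.6 units closer together.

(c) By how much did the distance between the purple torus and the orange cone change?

-1.4

They were about 3.6 units apart before and 2.2 after — 1.4 units closer together.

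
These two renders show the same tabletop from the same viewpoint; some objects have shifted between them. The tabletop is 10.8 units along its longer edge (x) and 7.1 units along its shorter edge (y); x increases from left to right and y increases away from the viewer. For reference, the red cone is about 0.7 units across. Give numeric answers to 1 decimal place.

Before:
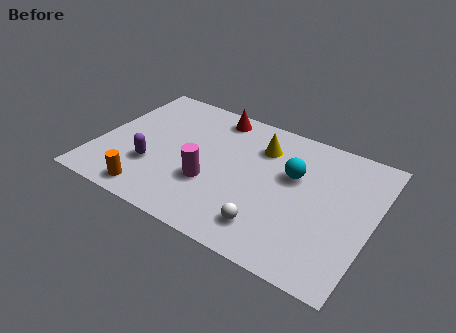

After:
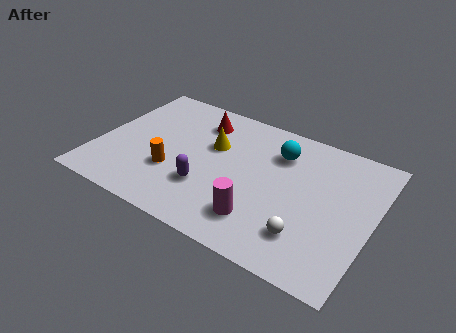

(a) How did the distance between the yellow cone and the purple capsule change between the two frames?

-2.6

The distance was about 4.9 in the first image and 2.3 in the second, so they moved 2.6 units closer together.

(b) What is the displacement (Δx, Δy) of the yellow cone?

(-1.8, -0.8)

From the two frames, the yellow cone sits at roughly (6.2, 5.3) before and (4.4, 4.5) after.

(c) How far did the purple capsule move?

2.2

From (2.3, 2.3) to (4.5, 2.2), the purple capsule covered √(2.2² + 0.1²) ≈ 2.2 units.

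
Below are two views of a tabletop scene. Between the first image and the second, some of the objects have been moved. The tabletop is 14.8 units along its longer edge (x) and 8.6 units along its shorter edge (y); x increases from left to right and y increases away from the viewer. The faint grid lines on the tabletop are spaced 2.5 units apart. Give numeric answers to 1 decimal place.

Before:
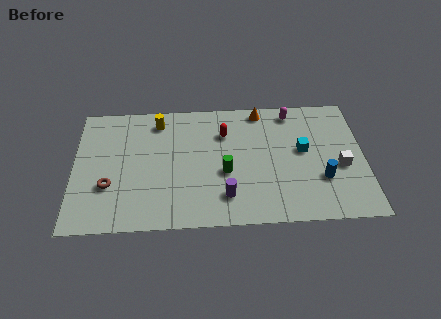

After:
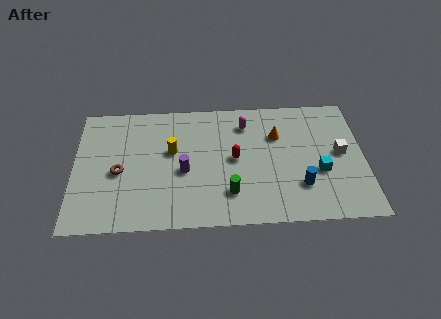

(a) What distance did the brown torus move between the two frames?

1.0

The brown torus was near (1.8, 2.9) before and (2.3, 3.8) after, so it travelled √(0.5² + 0.9²) ≈ 1.0 units.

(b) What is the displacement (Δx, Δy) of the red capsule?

(0.5, -1.8)

The red capsule started near (7.7, 6.2) and ended near (8.2, 4.4).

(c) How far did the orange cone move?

2.0

The orange cone was near (9.6, 7.7) before and (10.4, 5.9) after, so it travelled √(0.8² + 1.8²) ≈ 2.0 units.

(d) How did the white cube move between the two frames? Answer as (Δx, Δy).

(0.0, 0.9)

From the two frames, the white cube sits at roughly (13.6, 3.6) before and (13.6, 4.5) after.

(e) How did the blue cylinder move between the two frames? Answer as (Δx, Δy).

(-1.1, -0.4)

From the two frames, the blue cylinder sits at roughly (12.6, 2.8) before and (11.5, 2.4) after.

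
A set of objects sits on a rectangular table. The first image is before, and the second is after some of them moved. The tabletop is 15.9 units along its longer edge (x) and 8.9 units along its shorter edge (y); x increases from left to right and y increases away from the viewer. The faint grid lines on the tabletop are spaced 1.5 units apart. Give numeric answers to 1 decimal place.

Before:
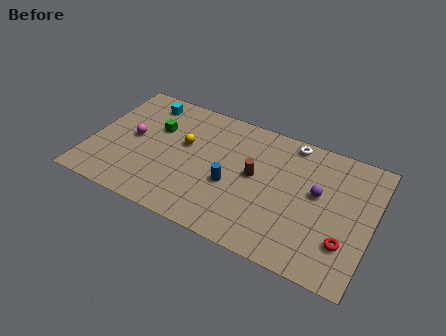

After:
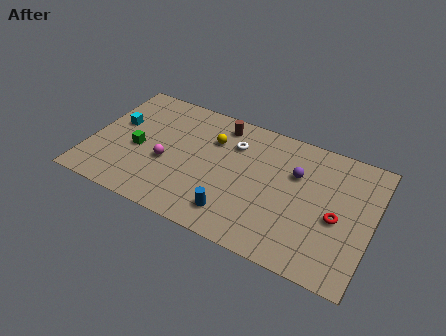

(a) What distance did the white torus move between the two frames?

3.4

From (11.0, 8.0) to (7.9, 6.5), the white torus covered √(3.1² + 1.5²) ≈ 3.4 units.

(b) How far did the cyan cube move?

2.6

The cyan cube moved from about (2.6, 7.5) to (1.3, 5.3), a distance of √(1.3² + 2.2²) ≈ 2.6.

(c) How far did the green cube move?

2.1

The green cube was near (3.5, 5.8) before and (2.7, 3.9) after, so it travelled √(0.8² + 1.9²) ≈ 2.1 units.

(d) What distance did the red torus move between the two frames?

1.5

The red torus moved from about (14.6, 2.5) to (14.0, 3.9), a distance of √(0.6² + 1.4²) ≈ 1.5.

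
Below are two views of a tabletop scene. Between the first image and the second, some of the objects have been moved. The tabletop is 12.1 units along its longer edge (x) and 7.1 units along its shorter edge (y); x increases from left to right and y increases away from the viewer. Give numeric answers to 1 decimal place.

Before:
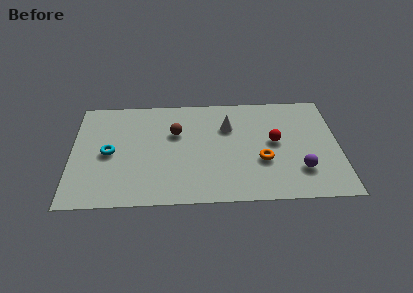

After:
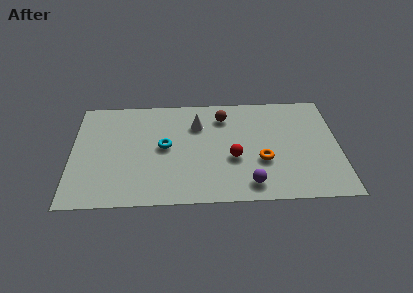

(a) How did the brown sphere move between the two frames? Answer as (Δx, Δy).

(2.2, 1.0)

The brown sphere started near (4.7, 4.6) and ended near (6.9, 5.6).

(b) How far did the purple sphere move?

2.4

The purple sphere moved from about (10.3, 1.9) to (8.0, 1.1), a distance of √(2.3² + 0.8²) ≈ 2.4.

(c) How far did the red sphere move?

2.1

The red sphere was near (9.2, 3.8) before and (7.3, 2.8) after, so it travelled √(1.9² + 1.0²) ≈ 2.1 units.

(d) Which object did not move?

the orange torus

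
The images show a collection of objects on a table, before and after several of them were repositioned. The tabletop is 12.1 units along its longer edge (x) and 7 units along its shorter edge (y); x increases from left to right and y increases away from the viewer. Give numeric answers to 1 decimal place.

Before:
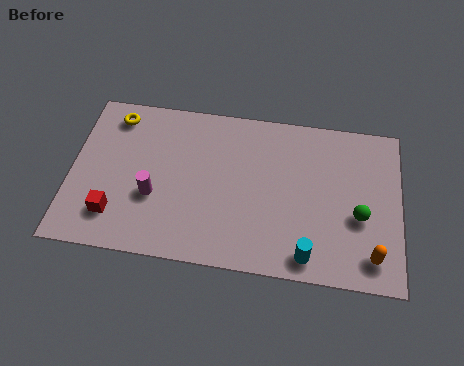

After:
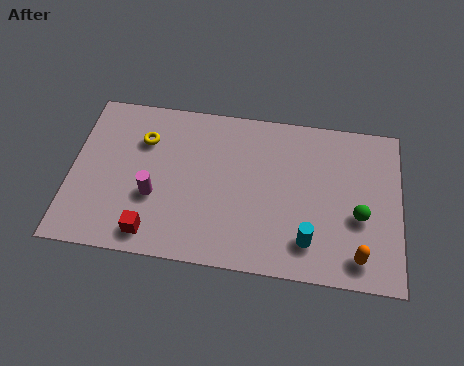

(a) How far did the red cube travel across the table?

1.5

The red cube was near (1.7, 1.6) before and (3.1, 1.0) after, so it travelled √(1.4² + 0.6²) ≈ 1.5 units.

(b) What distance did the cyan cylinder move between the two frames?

0.6

From (8.8, 0.9) to (8.8, 1.5), the cyan cylinder covered √(0.0² + 0.6²) ≈ 0.6 units.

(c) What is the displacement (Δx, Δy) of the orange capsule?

(-0.5, -0.1)

From the two frames, the orange capsule sits at roughly (11.1, 1.2) before and (10.6, 1.1) after.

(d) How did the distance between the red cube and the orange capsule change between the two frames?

-1.9

They were about 9.4 units apart before and 7.5 after — 1.9 units closer together.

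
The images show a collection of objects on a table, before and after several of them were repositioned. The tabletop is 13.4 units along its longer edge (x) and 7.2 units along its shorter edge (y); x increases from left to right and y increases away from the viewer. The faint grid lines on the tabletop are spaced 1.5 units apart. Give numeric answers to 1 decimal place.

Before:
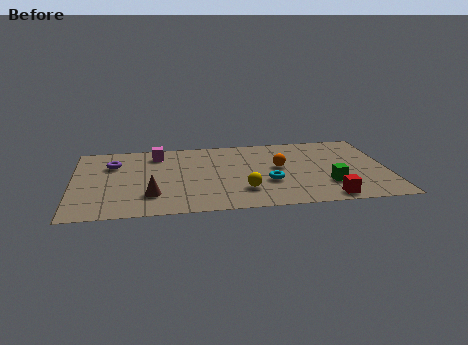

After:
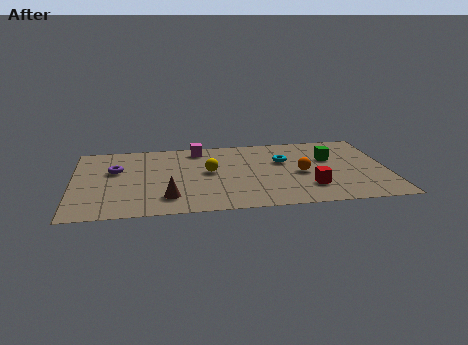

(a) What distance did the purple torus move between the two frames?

0.6

The purple torus moved from about (1.7, 5.1) to (1.8, 4.5), a distance of √(0.1² + 0.6²) ≈ 0.6.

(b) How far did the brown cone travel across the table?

0.8

The brown cone moved from about (3.3, 1.9) to (4.0, 1.6), a distance of √(0.7² + 0.3²) ≈ 0.8.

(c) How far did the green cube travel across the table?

2.5

The green cube moved from about (10.8, 2.1) to (11.0, 4.6), a distance of √(0.2² + 2.5²) ≈ 2.5.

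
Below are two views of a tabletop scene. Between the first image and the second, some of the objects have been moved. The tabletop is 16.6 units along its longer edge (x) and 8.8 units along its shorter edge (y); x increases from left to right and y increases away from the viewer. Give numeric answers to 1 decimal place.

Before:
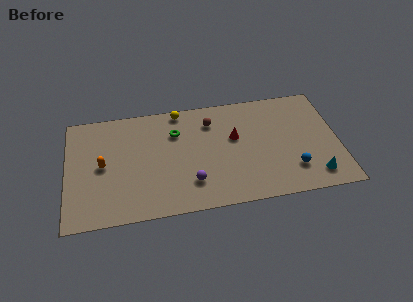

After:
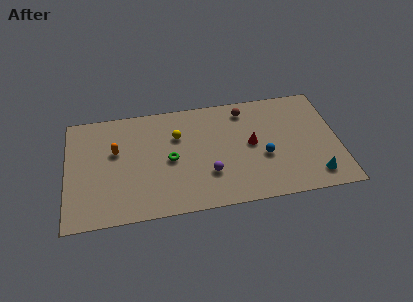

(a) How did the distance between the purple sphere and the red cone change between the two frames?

-0.9

Before: roughly 4.2 units apart; after: 3.3. That's 0.9 units closer together.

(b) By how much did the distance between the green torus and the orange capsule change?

-1.4

The distance was about 4.9 in the first image and 3.5 in the second, so they moved 1.4 units closer together.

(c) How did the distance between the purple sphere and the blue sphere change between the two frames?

-2.7

They were about 6.2 units apart before and 3.5 after — 2.7 units closer together.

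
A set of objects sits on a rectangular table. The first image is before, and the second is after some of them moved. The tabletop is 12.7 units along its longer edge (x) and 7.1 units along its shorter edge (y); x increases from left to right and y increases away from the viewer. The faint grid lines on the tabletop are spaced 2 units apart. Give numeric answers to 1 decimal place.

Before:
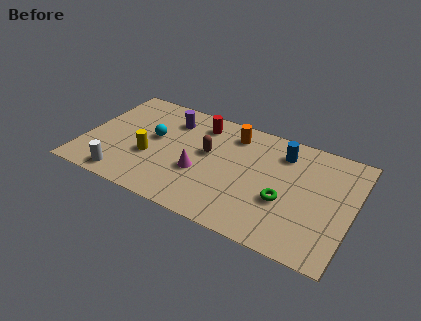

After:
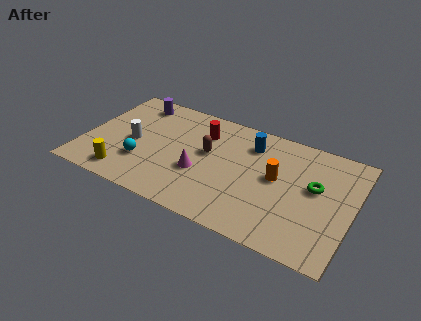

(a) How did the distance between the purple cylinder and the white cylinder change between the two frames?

-2.2

Before: roughly 4.9 units apart; after: 2.7. That's 2.2 units closer together.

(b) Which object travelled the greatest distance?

the orange cylinder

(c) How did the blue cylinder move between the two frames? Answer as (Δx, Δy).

(-1.5, -0.1)

The blue cylinder started near (9.2, 5.6) and ended near (7.7, 5.5).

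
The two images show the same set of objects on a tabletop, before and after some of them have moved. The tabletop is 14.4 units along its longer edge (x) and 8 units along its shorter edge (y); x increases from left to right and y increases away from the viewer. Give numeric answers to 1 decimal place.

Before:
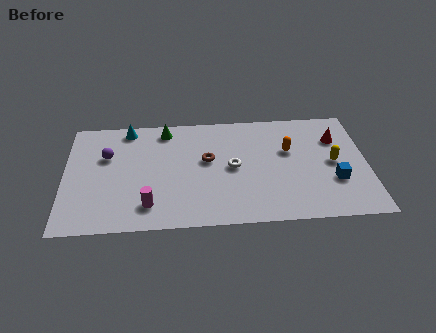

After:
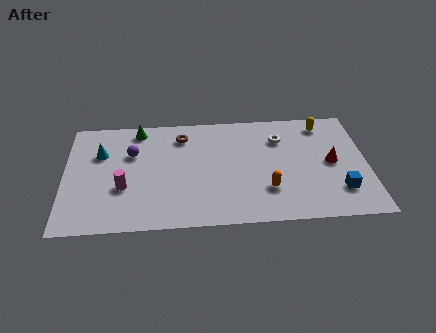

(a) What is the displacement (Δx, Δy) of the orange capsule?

(-1.1, -2.7)

From the two frames, the orange capsule sits at roughly (10.7, 5.0) before and (9.6, 2.3) after.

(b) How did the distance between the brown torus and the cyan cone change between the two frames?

-0.5

Before: roughly 4.5 units apart; after: 4.0. That's 0.5 units closer together.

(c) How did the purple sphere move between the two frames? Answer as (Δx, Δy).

(1.2, 0.1)

The purple sphere started near (2.0, 5.2) and ended near (3.2, 5.3).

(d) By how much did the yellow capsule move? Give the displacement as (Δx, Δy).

(-0.4, 2.8)

The yellow capsule was at about (12.8, 4.0) and moved to about (12.4, 6.8).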